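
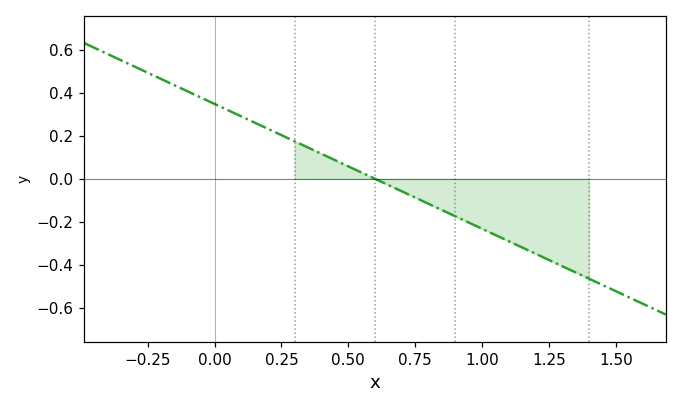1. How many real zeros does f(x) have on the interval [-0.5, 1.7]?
1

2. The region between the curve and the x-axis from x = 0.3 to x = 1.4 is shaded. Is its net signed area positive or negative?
negative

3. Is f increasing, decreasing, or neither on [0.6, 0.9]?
decreasing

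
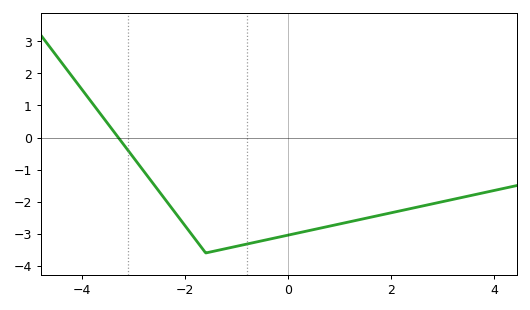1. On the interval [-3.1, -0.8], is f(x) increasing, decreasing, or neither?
neither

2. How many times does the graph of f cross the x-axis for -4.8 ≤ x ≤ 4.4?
1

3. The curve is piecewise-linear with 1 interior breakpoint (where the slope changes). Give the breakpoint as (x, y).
(-1.6, -3.6)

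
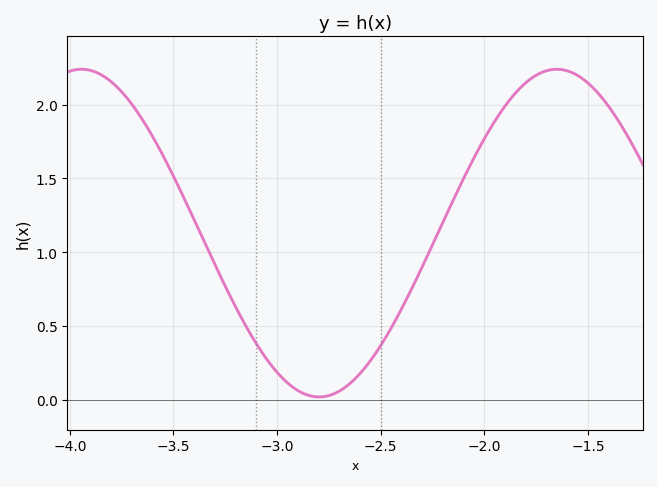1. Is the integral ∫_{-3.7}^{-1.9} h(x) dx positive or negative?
positive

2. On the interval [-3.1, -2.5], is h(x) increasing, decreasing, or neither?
neither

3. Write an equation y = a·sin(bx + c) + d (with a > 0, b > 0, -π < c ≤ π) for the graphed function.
y = 1.11sin(2.7x - 0.19) + 1.13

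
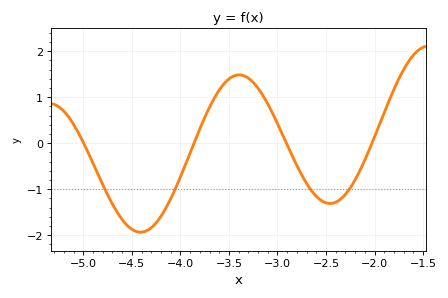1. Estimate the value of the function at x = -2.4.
-1.28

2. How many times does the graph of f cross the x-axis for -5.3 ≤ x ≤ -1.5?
4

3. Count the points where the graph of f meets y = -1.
4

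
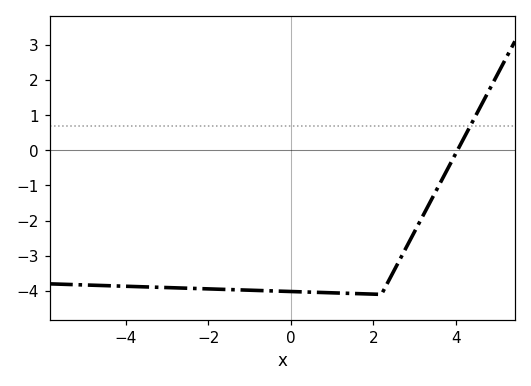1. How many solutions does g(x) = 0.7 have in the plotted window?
1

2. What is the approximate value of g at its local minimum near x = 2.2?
-4.1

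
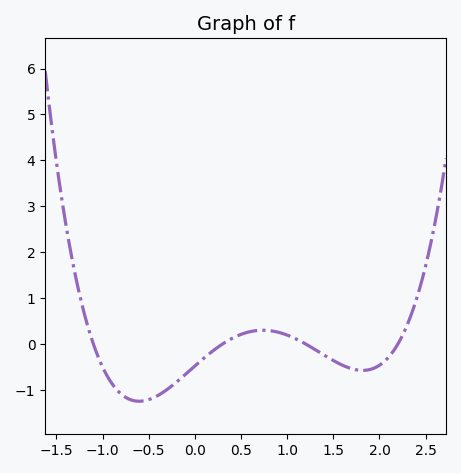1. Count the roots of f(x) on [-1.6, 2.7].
4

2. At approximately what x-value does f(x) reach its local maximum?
0.737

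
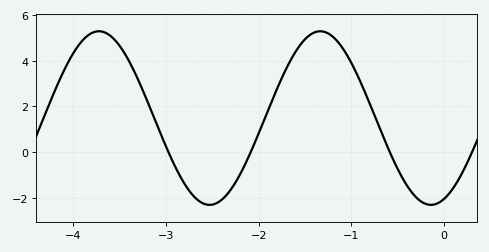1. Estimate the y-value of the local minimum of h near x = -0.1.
-2.31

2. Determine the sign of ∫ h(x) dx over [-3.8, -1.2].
positive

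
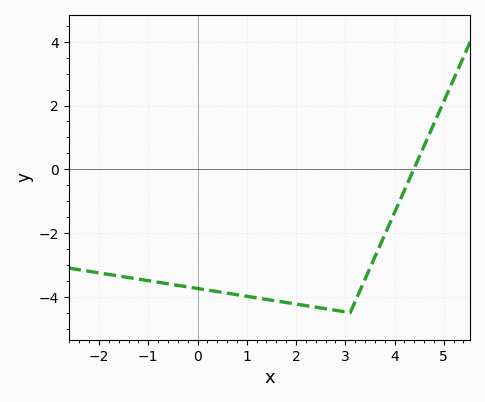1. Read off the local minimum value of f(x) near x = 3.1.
-4.5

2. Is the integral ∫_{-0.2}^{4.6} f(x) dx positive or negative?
negative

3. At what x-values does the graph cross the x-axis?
4.39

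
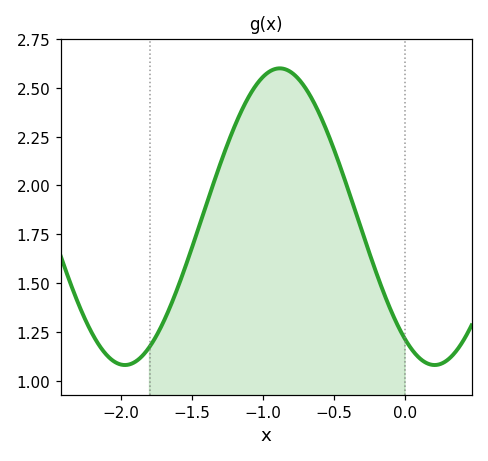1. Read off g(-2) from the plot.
1.08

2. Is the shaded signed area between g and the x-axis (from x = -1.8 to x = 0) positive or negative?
positive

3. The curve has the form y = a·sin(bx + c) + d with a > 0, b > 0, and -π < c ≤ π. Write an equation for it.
y = 0.76sin(2.88x - 2.17) + 1.84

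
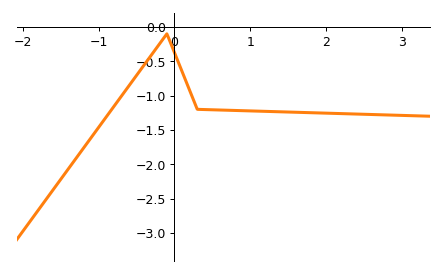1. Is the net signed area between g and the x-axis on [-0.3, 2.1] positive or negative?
negative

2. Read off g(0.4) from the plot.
-1.2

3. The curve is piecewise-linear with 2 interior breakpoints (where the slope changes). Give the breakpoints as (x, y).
(-0.1, -0.1); (0.3, -1.2)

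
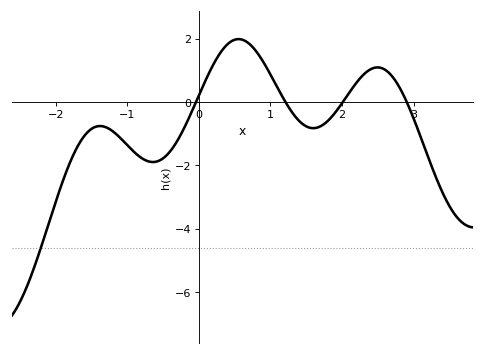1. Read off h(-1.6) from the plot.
-1.07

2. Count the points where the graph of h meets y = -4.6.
1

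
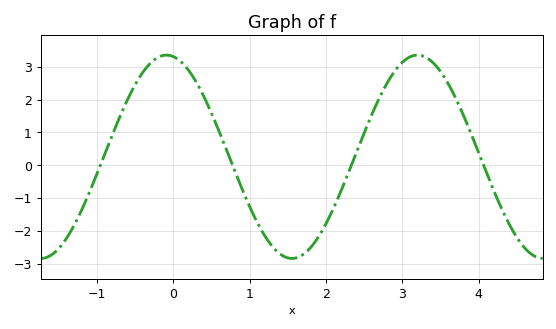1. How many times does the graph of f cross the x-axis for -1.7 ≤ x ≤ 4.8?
4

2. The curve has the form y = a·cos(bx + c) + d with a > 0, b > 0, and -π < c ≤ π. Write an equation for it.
y = 3.09cos(1.9x + 0.17) + 0.26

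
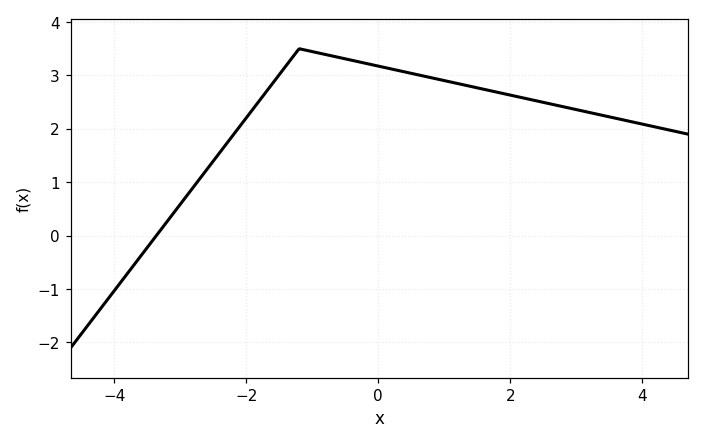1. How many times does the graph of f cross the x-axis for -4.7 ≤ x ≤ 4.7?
1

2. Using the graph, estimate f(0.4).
3.07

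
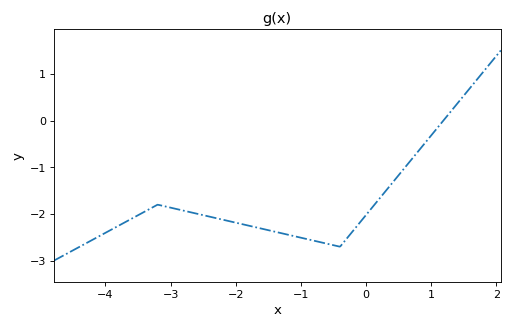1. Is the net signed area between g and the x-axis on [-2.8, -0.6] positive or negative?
negative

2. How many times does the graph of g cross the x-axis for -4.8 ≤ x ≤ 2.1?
1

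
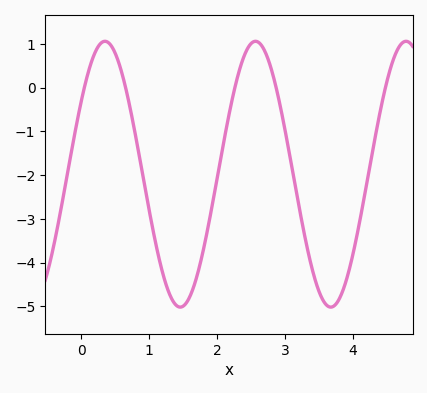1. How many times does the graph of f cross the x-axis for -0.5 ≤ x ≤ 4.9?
5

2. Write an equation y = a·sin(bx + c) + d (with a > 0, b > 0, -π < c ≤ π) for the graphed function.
y = 3.04sin(2.83x + 0.59) - 1.98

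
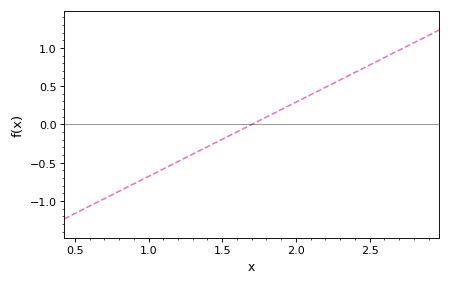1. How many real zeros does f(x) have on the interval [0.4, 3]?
1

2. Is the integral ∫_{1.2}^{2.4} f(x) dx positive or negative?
positive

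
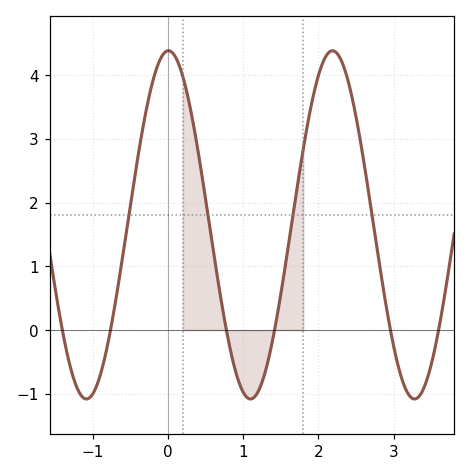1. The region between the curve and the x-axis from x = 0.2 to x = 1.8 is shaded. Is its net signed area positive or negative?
positive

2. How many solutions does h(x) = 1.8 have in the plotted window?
4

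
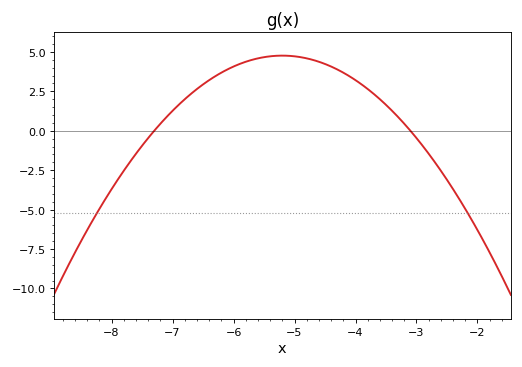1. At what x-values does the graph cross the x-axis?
-7.3, -3.1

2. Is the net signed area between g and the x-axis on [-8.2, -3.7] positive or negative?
positive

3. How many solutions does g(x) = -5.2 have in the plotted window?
2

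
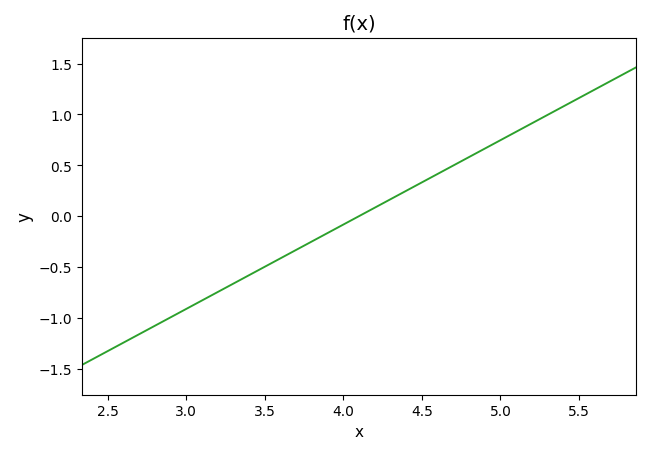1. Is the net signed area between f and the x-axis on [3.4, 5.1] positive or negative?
positive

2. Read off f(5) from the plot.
0.747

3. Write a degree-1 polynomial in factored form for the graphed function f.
y = 0.83(x - 4.1)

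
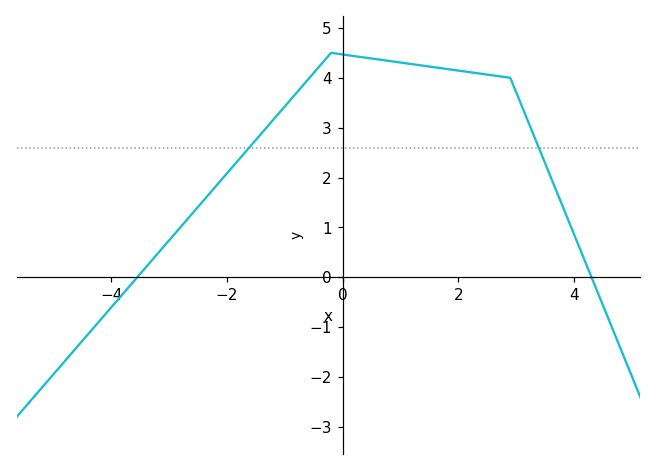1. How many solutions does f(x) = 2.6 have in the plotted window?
2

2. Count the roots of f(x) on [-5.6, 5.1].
2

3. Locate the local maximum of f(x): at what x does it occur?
-0.2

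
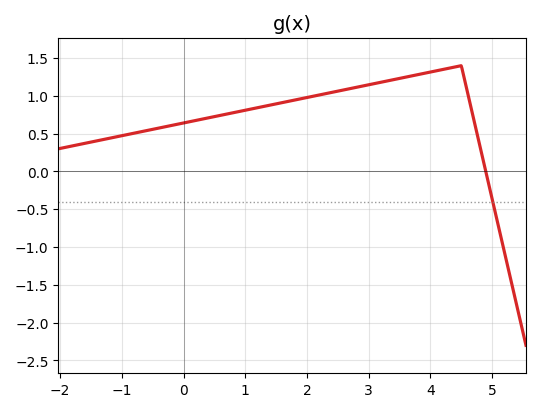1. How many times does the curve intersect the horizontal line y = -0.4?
1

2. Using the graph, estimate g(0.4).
0.709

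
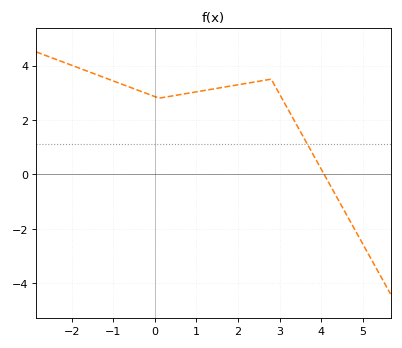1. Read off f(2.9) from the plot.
3.22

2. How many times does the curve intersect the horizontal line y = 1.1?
1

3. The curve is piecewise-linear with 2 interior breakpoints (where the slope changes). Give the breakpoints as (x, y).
(0.1, 2.8); (2.8, 3.5)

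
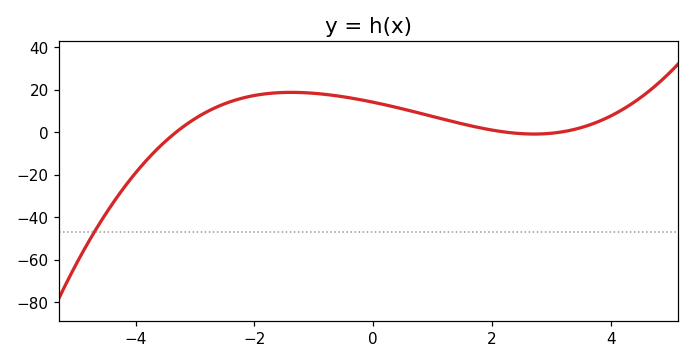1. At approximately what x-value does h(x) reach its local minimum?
2.71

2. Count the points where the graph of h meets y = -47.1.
1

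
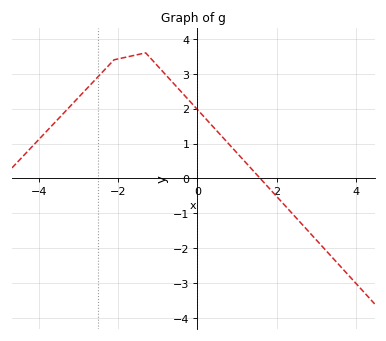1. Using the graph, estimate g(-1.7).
3.5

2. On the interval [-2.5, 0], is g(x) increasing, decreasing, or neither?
neither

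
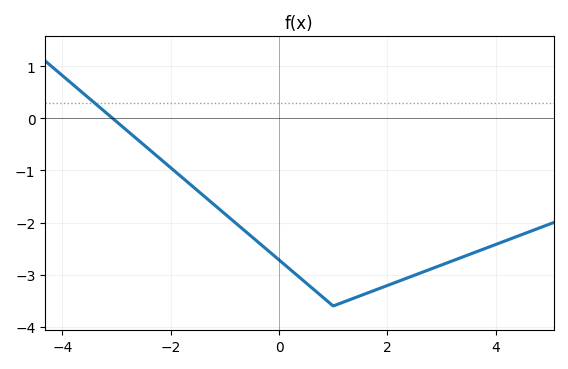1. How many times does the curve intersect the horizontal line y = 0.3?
1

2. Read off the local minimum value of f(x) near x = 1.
-3.6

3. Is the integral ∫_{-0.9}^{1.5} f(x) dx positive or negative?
negative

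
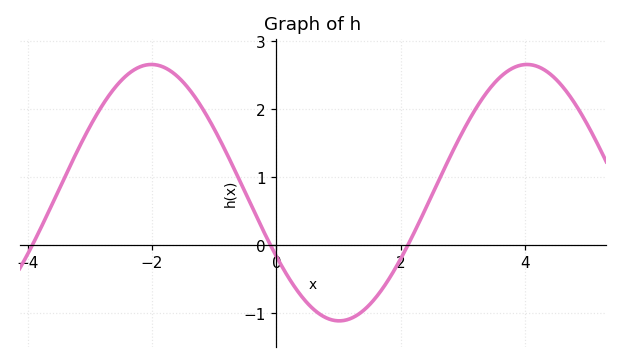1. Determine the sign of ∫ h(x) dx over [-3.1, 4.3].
positive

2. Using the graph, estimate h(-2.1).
2.7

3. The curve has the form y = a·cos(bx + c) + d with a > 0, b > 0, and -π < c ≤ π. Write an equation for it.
y = 1.89cos(1x + 2.1) + 0.77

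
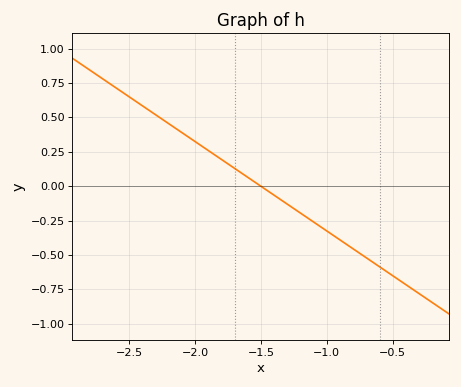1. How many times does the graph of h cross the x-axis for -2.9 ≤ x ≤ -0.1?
1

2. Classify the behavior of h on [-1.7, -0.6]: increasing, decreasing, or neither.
decreasing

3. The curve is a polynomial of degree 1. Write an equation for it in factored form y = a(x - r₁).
y = -0.65(x + 1.5)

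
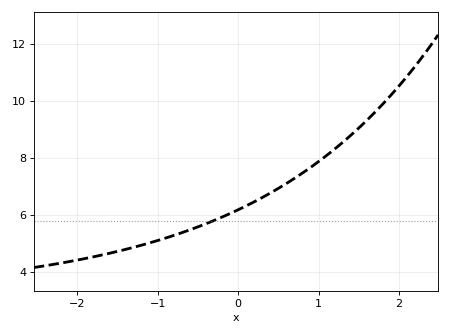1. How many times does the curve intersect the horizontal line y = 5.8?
1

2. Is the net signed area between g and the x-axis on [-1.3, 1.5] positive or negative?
positive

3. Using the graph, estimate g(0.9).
7.6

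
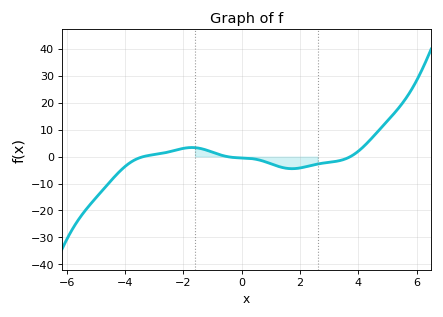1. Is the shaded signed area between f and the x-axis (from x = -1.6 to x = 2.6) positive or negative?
negative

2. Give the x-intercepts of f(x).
-3.37, -0.497, 3.72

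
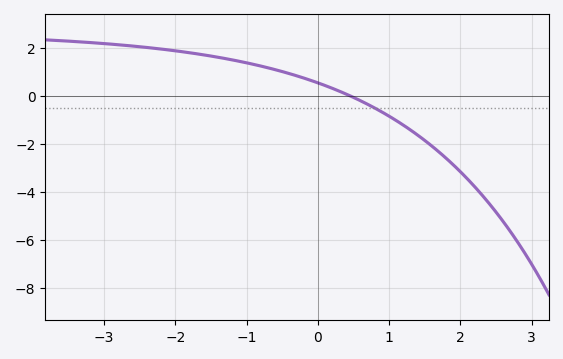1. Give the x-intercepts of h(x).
0.5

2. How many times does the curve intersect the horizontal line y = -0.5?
1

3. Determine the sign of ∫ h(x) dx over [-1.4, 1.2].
positive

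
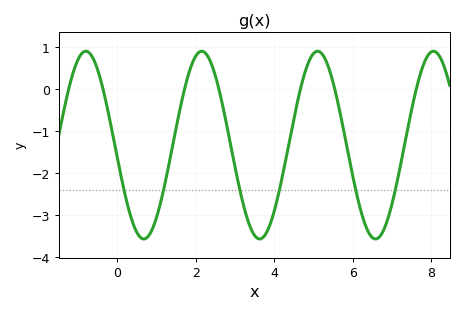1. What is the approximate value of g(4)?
-2.9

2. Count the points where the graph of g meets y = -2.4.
6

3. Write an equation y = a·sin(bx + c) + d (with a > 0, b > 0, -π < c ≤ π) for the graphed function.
y = 2.24sin(2.1x - 3) - 1.33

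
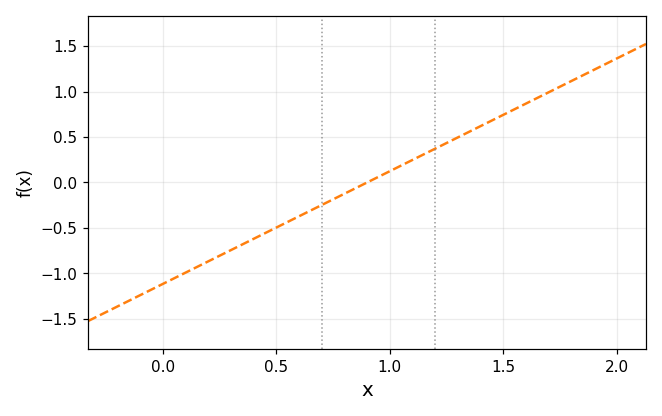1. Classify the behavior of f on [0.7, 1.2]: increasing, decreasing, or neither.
increasing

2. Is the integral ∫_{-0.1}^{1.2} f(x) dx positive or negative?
negative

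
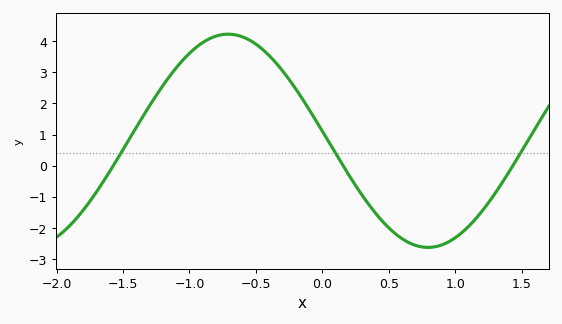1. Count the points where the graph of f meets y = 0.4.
3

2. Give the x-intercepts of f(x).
-1.57, 0.155, 1.43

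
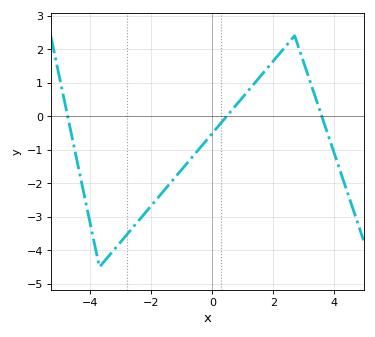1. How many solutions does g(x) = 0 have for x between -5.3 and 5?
3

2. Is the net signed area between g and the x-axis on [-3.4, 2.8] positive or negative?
negative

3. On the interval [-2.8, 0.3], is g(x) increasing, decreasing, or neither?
increasing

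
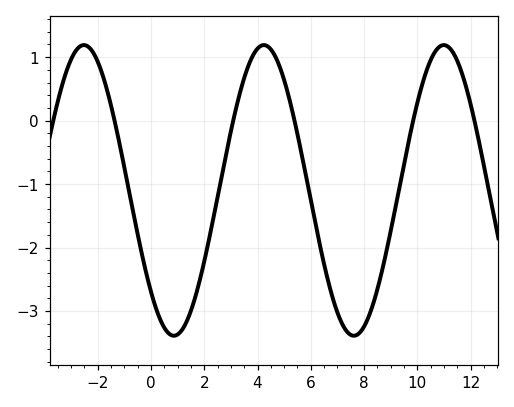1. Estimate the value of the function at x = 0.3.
-3.09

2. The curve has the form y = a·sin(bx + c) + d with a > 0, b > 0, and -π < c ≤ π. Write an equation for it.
y = 2.29sin(0.93x - 2.37) - 1.1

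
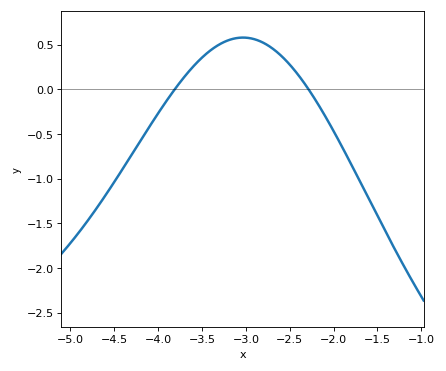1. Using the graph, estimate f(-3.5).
0.35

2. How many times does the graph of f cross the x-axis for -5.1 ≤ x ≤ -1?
2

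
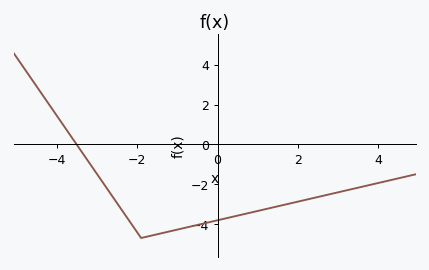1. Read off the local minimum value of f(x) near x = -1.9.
-4.6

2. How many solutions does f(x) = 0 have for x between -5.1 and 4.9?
1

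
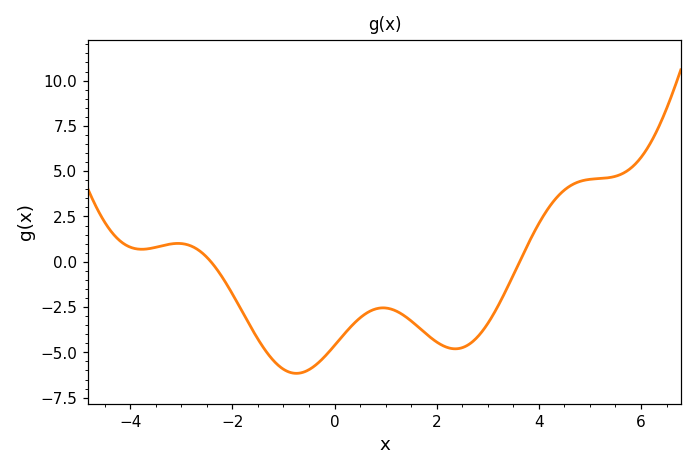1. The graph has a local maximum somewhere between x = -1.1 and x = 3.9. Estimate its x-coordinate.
0.949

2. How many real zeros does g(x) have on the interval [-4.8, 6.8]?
2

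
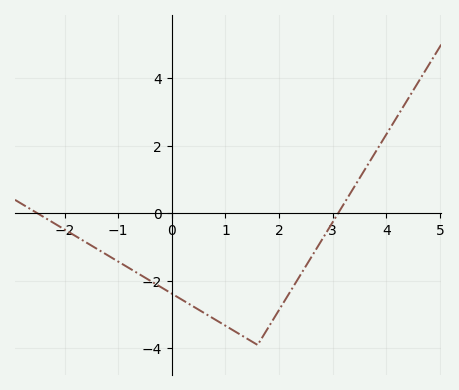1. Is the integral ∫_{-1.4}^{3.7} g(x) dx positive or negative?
negative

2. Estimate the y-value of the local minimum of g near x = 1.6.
-3.9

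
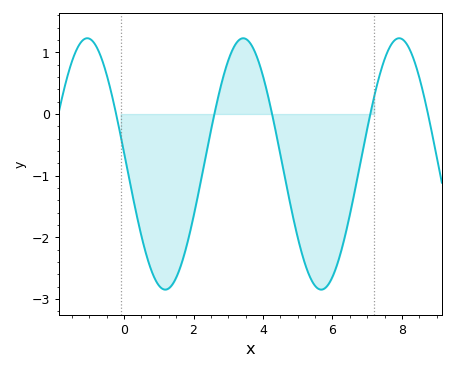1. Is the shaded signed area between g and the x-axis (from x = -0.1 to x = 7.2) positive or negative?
negative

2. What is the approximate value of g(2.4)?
-0.5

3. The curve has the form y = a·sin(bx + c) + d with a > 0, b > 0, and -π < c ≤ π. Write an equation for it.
y = 2.04sin(1.4x + 3.1) - 0.81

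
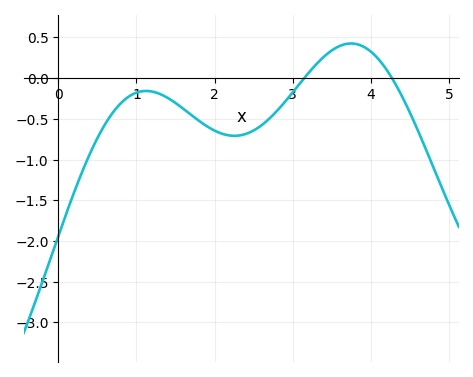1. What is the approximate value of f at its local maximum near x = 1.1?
-0.15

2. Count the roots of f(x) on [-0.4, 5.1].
2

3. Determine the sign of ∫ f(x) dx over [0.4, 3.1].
negative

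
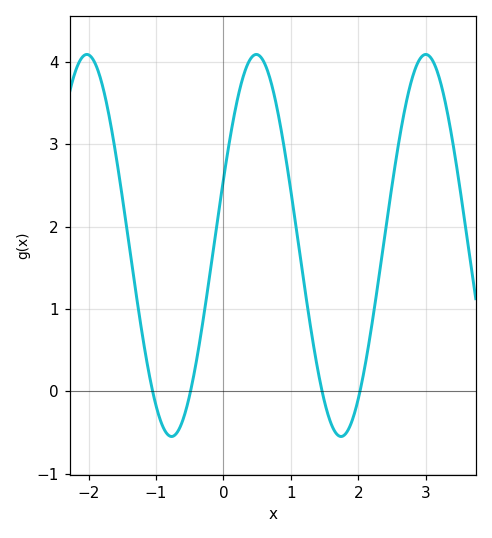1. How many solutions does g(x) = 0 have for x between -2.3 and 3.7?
4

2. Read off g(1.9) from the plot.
-0.378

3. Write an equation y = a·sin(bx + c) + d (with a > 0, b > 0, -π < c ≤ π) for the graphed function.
y = 2.32sin(2.5x + 0.35) + 1.77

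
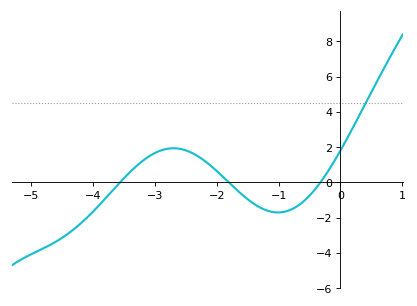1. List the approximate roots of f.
-3.6, -1.8, -0.3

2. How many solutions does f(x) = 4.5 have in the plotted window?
1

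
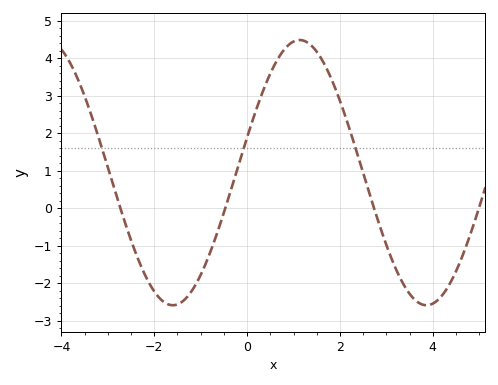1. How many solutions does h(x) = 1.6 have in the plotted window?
3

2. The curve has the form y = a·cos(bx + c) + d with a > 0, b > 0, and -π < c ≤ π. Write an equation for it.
y = 3.54cos(1.15x - 1.3) + 0.95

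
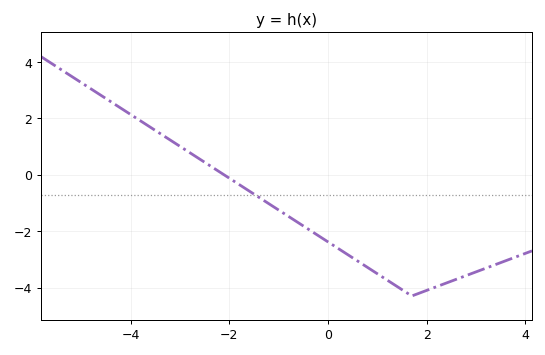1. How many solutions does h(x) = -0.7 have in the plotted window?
1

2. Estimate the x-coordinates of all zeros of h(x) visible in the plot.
-2.2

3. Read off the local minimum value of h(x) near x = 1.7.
-4.2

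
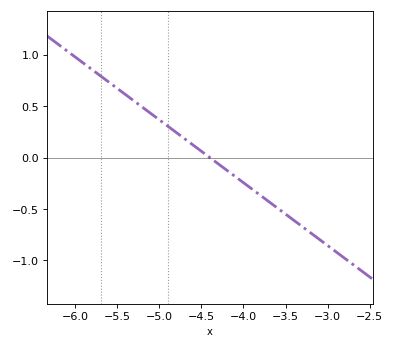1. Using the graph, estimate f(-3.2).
-0.75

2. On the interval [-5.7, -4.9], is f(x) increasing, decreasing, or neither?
decreasing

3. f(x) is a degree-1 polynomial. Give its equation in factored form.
y = -0.61(x + 4.4)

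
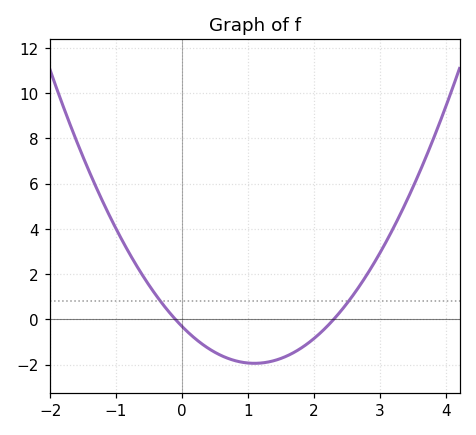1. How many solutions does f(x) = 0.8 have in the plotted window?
2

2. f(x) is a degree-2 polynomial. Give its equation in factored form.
y = 1.35(x + 0.1)(x - 2.3)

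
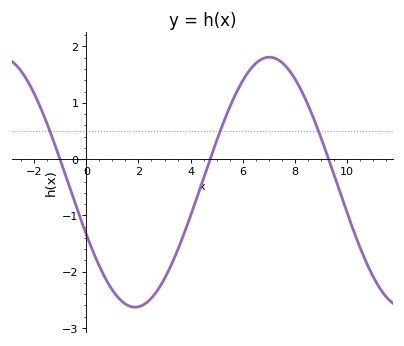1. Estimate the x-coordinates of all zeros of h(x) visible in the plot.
-1, 4.8, 9.2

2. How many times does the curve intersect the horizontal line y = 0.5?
3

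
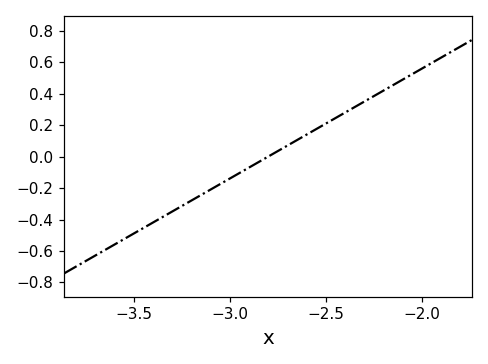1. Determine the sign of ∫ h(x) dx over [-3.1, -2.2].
positive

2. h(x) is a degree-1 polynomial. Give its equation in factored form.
y = 0.7(x + 2.8)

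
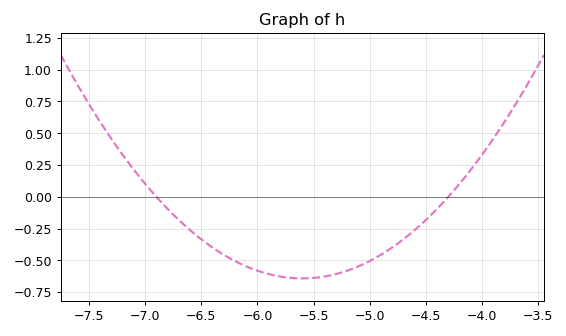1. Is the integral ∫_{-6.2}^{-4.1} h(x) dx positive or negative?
negative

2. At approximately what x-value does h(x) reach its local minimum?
-5.6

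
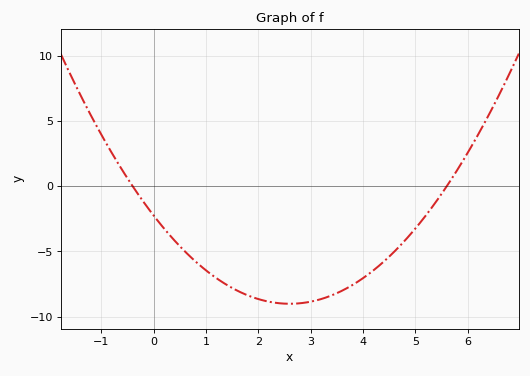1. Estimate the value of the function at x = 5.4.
-1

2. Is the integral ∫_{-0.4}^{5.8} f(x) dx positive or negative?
negative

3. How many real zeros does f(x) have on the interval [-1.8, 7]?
2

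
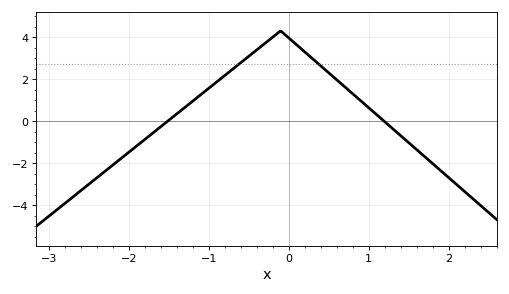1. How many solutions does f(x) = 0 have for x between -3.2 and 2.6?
2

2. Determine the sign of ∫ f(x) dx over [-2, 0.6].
positive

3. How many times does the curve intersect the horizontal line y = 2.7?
2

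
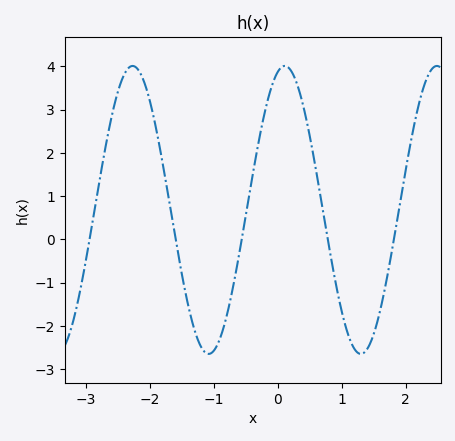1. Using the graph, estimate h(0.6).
1.6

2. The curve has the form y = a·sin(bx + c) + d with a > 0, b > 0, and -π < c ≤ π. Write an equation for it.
y = 3.33sin(2.6x + 1.3) + 0.68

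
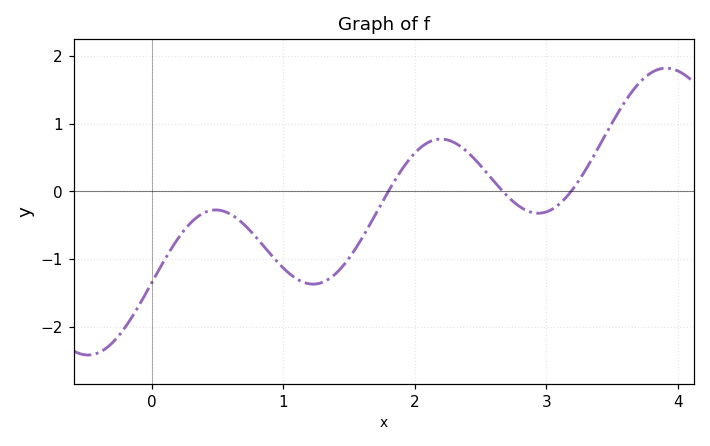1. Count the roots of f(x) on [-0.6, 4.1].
3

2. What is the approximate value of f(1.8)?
0.007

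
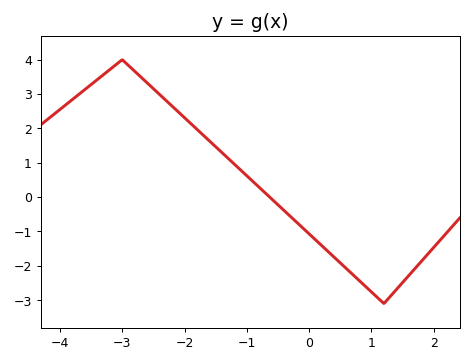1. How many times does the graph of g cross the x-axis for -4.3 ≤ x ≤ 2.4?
1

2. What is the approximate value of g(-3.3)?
3.6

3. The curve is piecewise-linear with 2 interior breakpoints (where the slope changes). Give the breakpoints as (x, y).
(-3, 4); (1.2, -3.1)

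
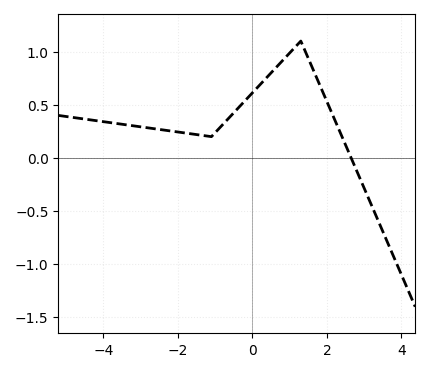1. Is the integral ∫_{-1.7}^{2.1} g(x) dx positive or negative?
positive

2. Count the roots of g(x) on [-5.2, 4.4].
1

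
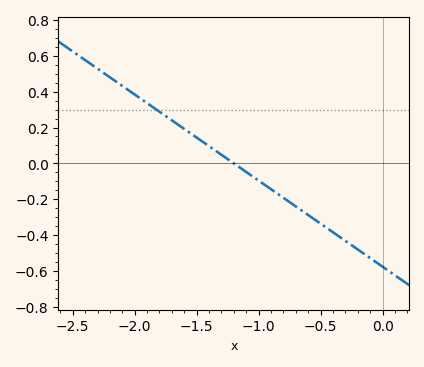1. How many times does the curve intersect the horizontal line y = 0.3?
1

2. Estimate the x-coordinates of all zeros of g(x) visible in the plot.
-1.2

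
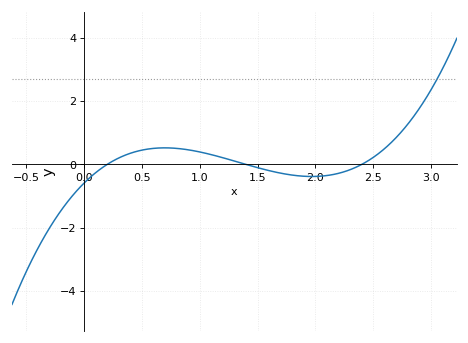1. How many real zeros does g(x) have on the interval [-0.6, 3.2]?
3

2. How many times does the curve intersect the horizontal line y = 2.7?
1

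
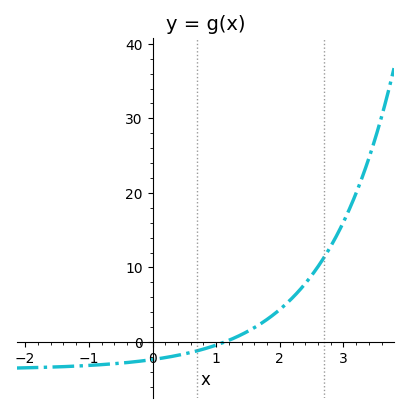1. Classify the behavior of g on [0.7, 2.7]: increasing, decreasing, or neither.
increasing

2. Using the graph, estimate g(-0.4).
-2.76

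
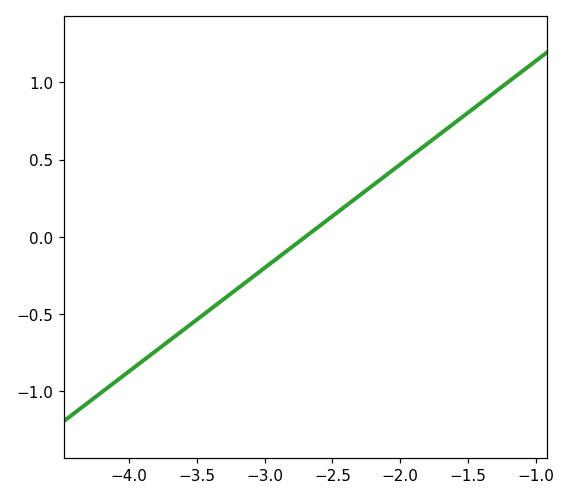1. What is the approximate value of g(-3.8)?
-0.737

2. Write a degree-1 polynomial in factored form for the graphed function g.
y = 0.67(x + 2.7)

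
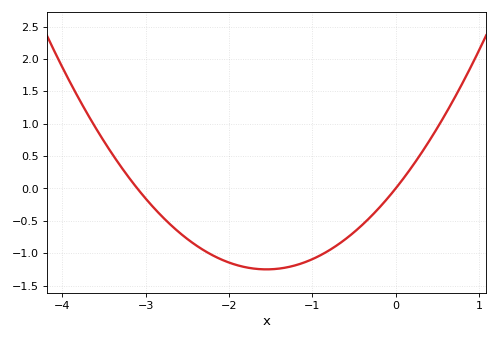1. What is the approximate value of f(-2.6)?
-0.676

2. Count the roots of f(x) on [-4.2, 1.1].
2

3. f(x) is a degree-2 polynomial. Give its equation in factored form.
y = 0.52(x + 3.1)(x - 0)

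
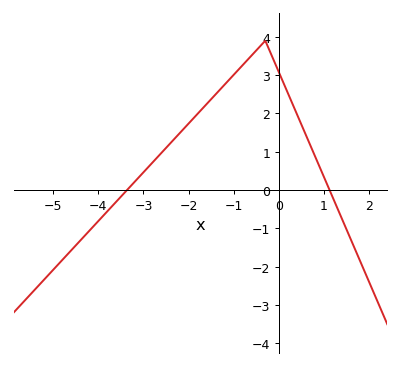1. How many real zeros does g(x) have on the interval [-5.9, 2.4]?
2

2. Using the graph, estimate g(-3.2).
0.21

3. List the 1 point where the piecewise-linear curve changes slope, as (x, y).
(-0.3, 3.9)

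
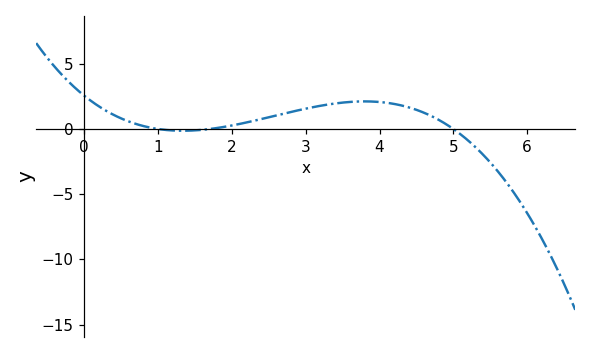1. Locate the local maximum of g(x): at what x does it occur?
3.8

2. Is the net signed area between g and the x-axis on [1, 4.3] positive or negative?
positive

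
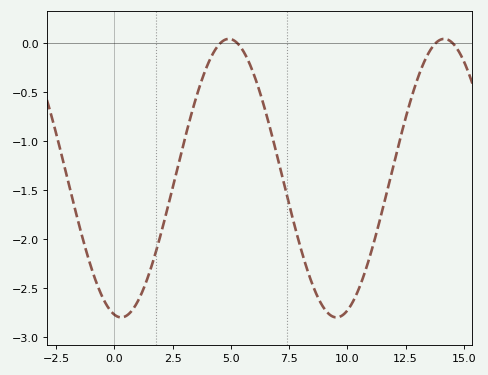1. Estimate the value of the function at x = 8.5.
-2.45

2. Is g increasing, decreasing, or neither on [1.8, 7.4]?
neither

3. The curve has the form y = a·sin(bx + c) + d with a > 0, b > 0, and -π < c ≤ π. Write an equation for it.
y = 1.42sin(0.68x - 1.8) - 1.38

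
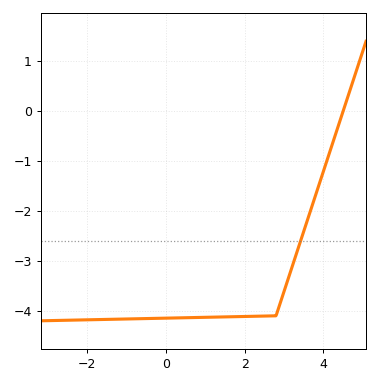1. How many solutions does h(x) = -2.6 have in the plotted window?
1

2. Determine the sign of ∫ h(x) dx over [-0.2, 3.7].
negative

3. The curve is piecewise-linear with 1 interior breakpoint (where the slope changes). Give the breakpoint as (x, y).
(2.8, -4.1)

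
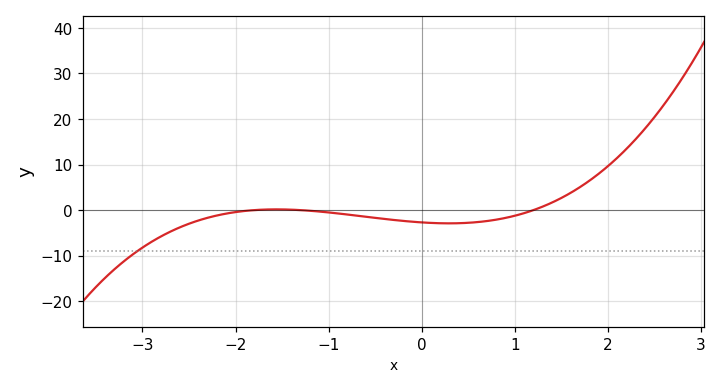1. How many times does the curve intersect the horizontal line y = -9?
1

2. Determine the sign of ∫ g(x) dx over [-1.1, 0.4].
negative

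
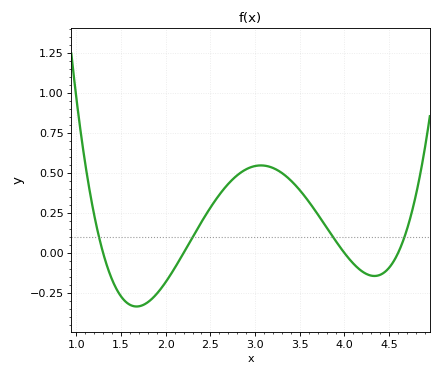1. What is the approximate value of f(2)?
-0.182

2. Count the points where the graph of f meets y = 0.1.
4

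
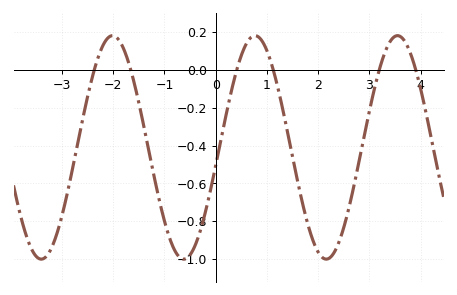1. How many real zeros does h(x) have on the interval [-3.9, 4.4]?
6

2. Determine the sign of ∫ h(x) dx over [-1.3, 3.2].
negative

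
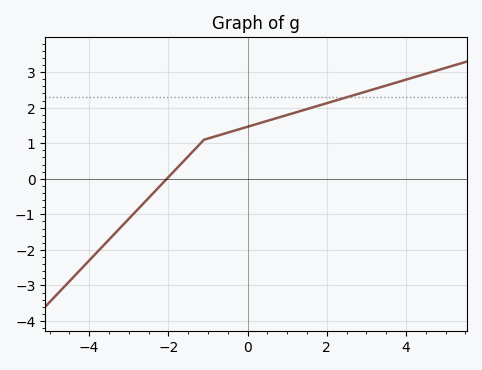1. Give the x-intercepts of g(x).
-2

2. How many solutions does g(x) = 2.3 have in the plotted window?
1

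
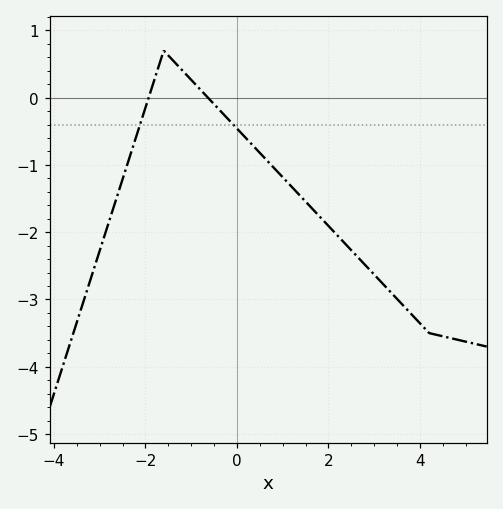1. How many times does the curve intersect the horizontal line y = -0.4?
2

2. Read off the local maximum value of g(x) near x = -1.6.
0.7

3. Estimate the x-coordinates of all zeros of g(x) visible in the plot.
-2, -0.6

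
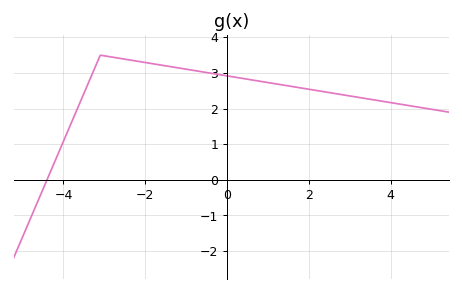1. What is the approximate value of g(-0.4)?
3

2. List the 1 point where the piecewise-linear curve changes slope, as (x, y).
(-3.1, 3.5)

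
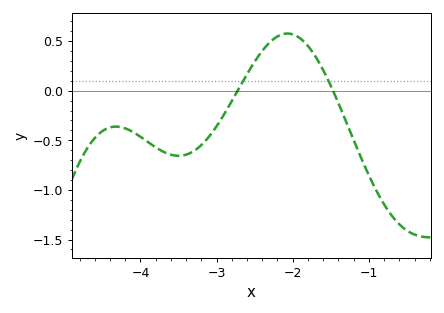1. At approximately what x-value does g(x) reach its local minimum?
-3.5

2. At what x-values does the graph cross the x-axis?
-2.7, -1.5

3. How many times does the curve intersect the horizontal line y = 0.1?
2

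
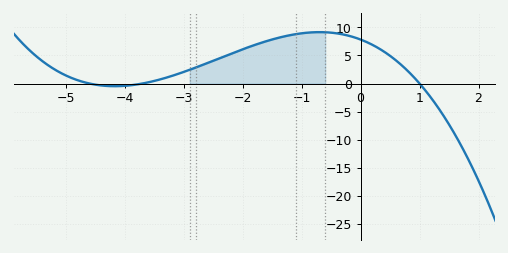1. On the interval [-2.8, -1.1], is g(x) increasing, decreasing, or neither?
increasing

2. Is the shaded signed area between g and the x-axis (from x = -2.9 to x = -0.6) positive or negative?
positive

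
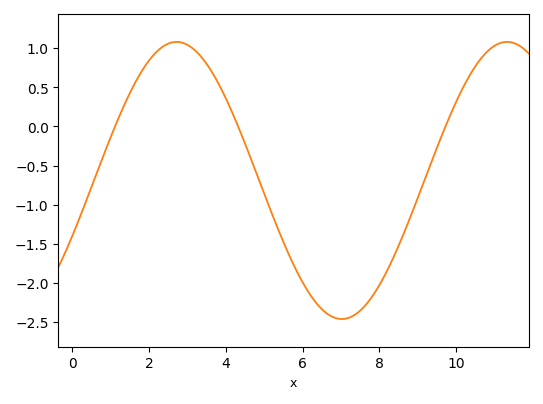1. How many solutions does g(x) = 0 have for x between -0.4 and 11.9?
3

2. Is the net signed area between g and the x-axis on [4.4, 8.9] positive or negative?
negative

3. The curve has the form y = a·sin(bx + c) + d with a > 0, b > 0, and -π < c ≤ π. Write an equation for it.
y = 1.77sin(0.73x - 0.412) - 0.69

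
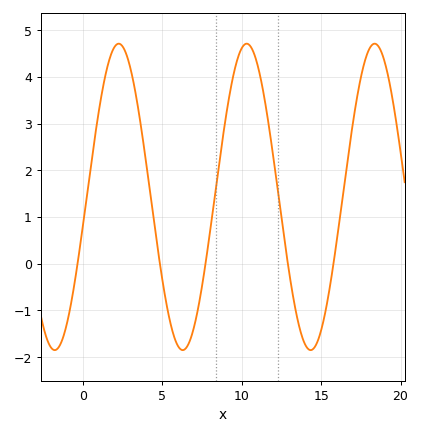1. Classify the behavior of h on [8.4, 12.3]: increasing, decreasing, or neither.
neither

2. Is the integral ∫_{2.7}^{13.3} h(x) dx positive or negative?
positive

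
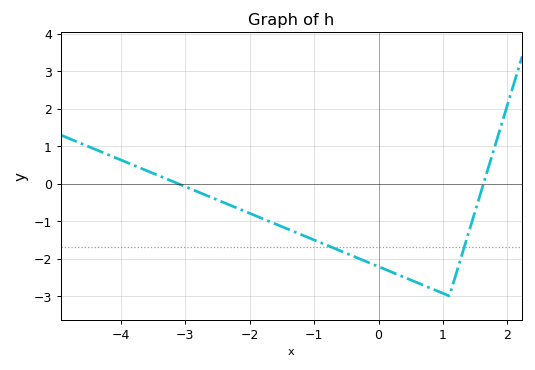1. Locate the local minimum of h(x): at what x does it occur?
1.1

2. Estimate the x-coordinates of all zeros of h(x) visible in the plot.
-3.11, 1.63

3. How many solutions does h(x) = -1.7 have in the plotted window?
2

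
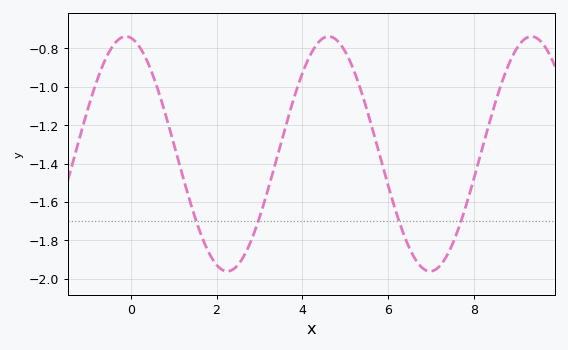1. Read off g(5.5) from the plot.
-1.12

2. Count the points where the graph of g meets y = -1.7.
4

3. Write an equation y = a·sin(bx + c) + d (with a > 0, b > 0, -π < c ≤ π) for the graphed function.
y = 0.61sin(1.33x + 1.72) - 1.35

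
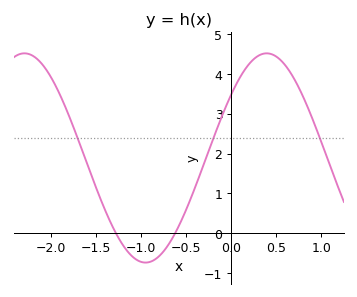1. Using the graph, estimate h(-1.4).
0.6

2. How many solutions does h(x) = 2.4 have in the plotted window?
3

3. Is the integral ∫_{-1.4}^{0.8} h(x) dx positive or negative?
positive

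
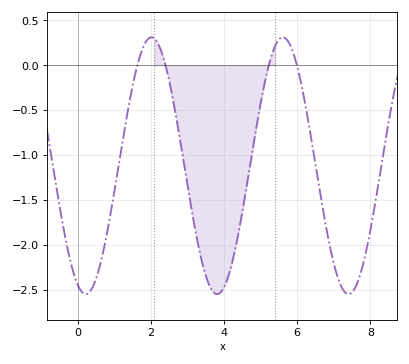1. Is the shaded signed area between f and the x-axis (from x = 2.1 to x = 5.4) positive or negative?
negative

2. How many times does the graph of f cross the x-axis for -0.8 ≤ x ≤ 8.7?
4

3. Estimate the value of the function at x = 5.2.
-0.05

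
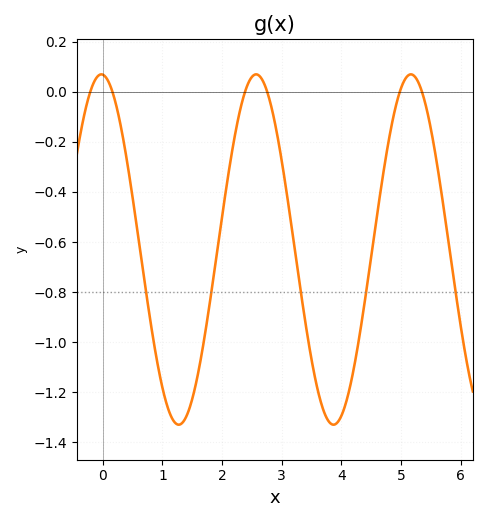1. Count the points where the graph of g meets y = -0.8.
5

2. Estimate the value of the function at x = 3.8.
-1.32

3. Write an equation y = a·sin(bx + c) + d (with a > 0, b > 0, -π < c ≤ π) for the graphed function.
y = 0.7sin(2.42x + 1.63) - 0.63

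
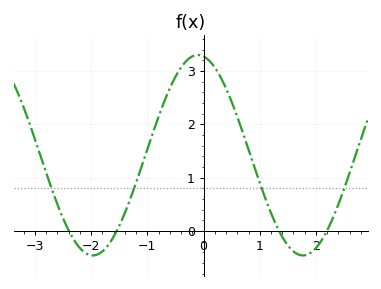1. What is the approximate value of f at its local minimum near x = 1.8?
-0.46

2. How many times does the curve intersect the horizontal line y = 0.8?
4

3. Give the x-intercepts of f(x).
-2.4, -1.55, 1.34, 2.19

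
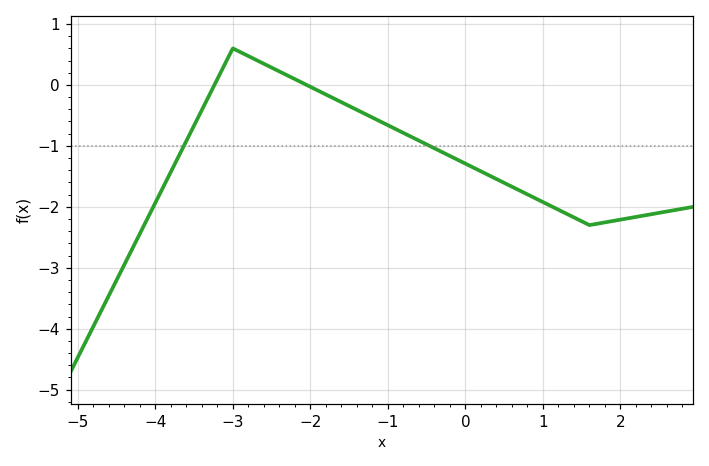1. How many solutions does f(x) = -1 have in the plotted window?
2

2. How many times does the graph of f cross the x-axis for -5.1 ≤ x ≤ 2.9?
2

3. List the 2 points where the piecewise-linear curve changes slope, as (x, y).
(-3, 0.6); (1.6, -2.3)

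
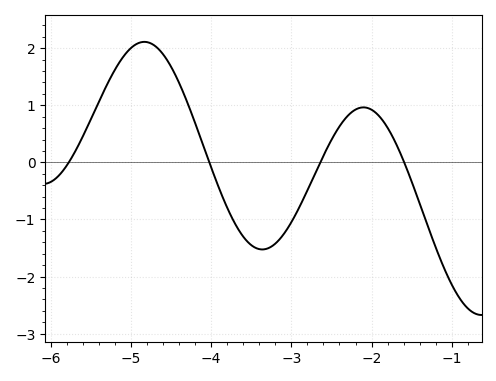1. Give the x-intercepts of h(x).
-5.77, -4.02, -2.64, -1.59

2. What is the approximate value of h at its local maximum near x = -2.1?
0.963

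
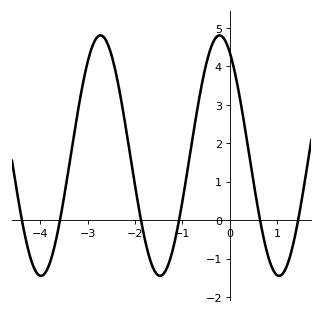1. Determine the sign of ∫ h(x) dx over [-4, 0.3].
positive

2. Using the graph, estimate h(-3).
4.12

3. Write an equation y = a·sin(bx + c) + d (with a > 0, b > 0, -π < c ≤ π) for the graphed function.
y = 3.13sin(2.5x + 2.11) + 1.68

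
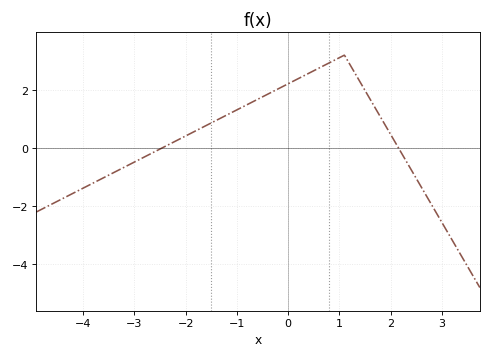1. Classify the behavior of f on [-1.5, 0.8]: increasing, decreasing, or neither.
increasing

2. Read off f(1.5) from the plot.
1.99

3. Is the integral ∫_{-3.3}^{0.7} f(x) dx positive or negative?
positive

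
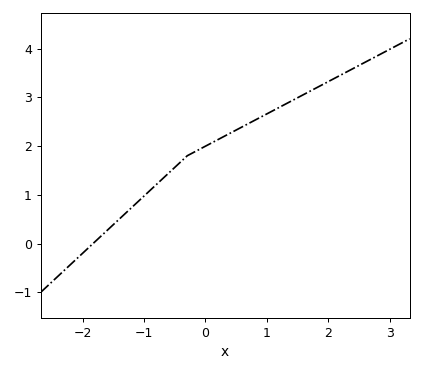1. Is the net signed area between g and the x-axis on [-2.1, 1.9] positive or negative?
positive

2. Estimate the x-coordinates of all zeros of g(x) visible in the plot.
-1.8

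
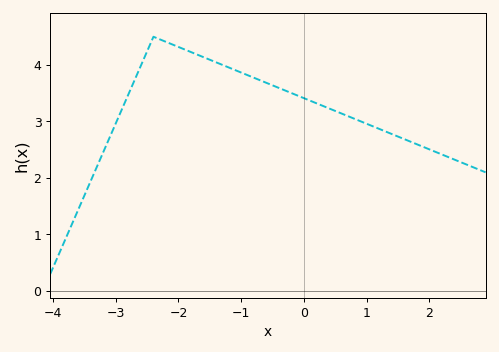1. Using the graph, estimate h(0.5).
3.19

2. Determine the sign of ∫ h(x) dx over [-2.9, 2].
positive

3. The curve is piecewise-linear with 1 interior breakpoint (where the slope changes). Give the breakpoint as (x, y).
(-2.4, 4.5)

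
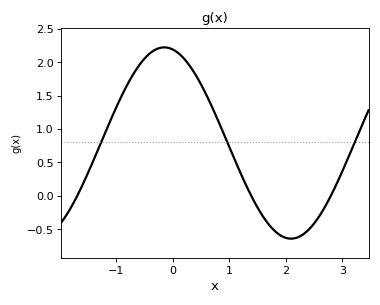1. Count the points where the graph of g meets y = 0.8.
3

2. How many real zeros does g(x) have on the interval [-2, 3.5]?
3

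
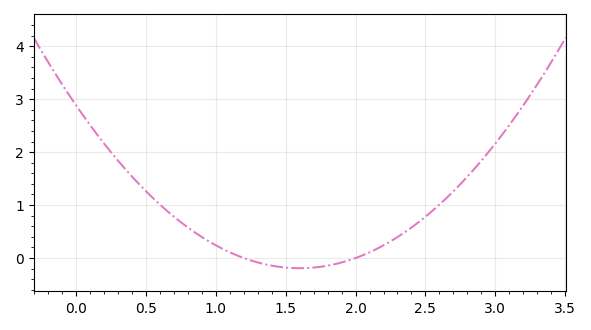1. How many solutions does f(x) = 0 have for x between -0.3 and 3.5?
2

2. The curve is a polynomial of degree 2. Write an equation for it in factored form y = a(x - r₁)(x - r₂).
y = 1.2(x - 1.2)(x - 2)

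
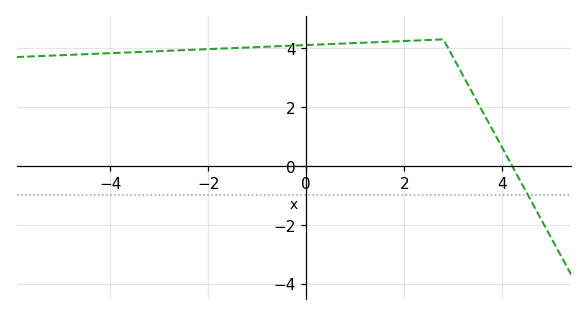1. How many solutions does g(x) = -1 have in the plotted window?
1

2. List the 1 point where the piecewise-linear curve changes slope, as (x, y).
(2.8, 4.3)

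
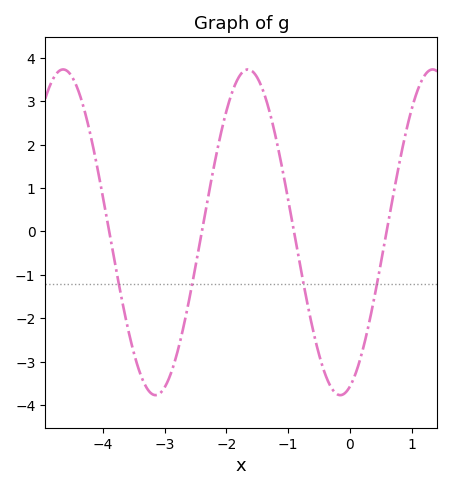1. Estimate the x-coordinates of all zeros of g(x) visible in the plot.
-3.9, -2.4, -0.9, 0.6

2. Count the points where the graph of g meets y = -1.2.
4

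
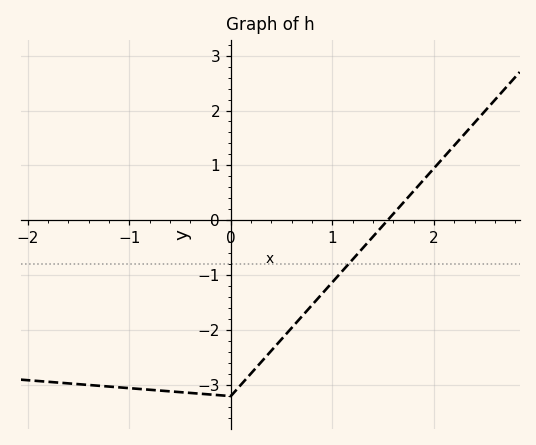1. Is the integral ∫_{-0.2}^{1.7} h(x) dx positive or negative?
negative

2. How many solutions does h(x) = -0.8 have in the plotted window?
1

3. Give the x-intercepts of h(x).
1.5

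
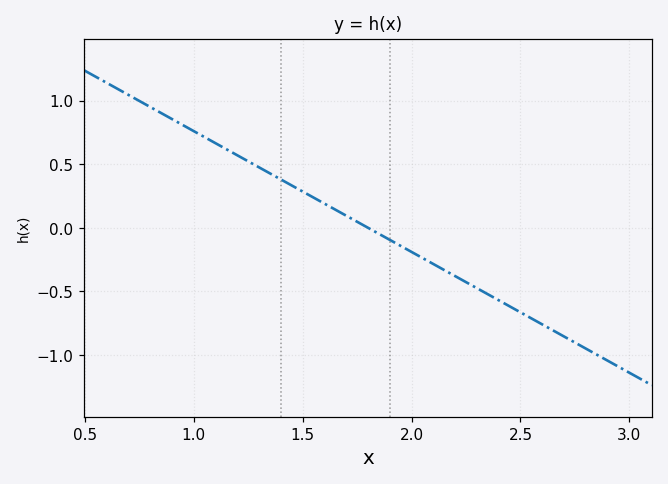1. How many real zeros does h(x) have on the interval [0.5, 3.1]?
1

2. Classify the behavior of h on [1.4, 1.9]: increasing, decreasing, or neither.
decreasing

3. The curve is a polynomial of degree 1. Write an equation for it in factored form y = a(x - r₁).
y = -0.95(x - 1.8)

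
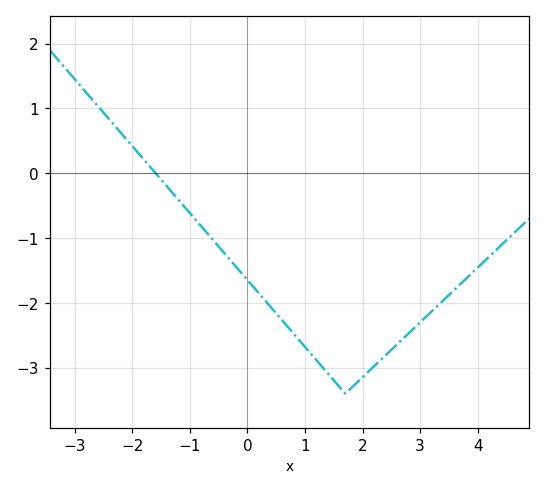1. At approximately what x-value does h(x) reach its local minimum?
1.6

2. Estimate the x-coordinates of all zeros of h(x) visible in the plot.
-1.6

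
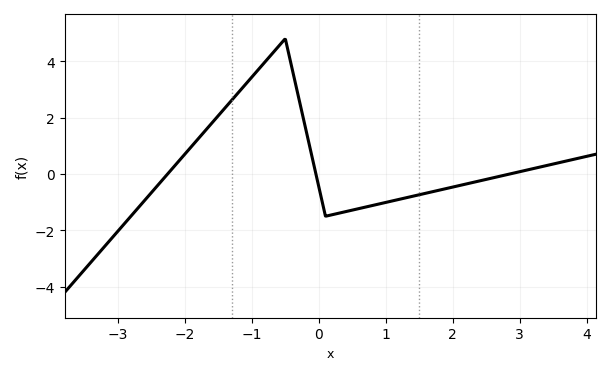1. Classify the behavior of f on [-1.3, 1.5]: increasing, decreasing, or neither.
neither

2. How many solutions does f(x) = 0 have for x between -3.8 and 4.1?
3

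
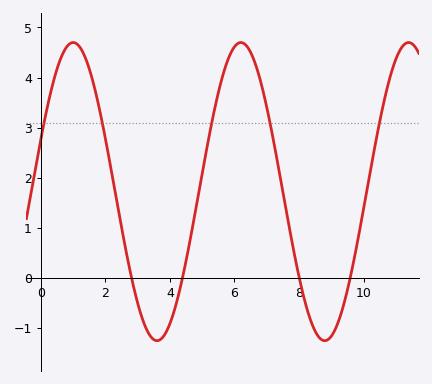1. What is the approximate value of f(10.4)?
2.8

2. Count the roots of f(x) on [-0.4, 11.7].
4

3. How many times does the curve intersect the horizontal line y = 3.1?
5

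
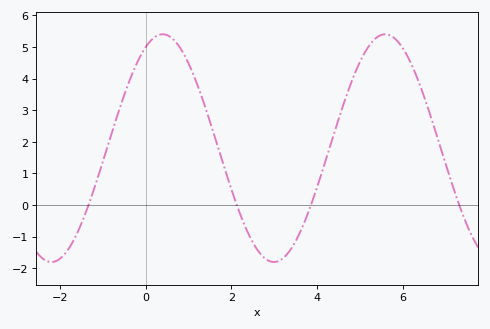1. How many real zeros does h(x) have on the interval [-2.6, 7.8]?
4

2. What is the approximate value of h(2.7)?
-1.58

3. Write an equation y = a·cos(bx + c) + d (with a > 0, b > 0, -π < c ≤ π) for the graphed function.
y = 3.6cos(1.21x - 0.48) + 1.8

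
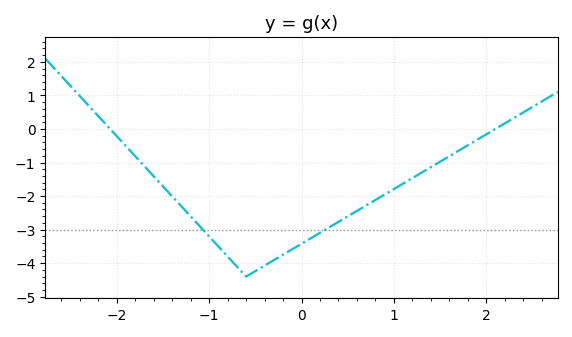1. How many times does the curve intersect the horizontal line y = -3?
2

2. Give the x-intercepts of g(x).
-2.07, 2.1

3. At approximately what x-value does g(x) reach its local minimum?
-0.6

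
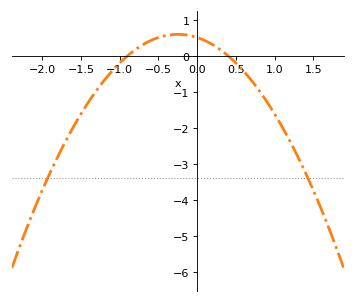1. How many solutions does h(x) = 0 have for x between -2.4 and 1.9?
2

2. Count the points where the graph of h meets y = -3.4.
2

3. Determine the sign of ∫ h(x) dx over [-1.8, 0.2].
negative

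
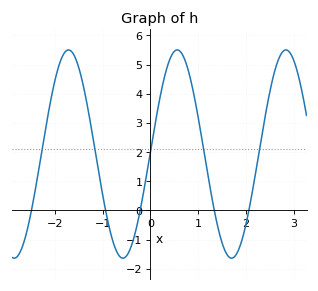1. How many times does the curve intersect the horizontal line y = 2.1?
5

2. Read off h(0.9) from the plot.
4.1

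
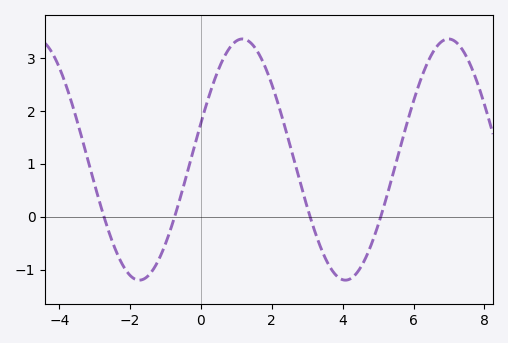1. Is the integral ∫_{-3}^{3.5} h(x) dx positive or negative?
positive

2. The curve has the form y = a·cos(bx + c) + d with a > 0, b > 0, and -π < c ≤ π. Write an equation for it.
y = 2.28cos(1.1x - 1.3) + 1.08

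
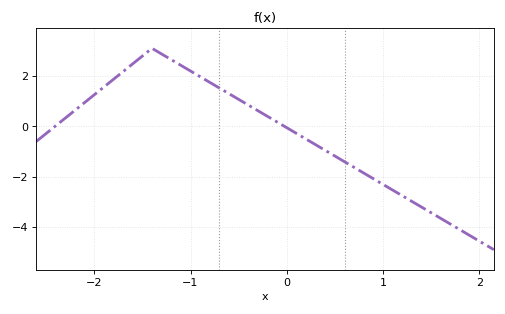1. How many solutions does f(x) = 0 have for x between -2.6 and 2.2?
2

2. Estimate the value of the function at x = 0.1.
-0.28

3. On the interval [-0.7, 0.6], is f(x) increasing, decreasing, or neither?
decreasing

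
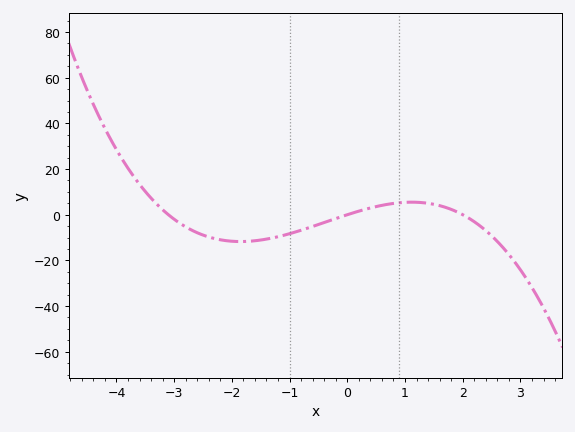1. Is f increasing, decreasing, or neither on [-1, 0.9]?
increasing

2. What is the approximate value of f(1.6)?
4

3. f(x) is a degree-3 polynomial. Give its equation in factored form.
y = -1.32(x + 3.1)(x - 0)(x - 2)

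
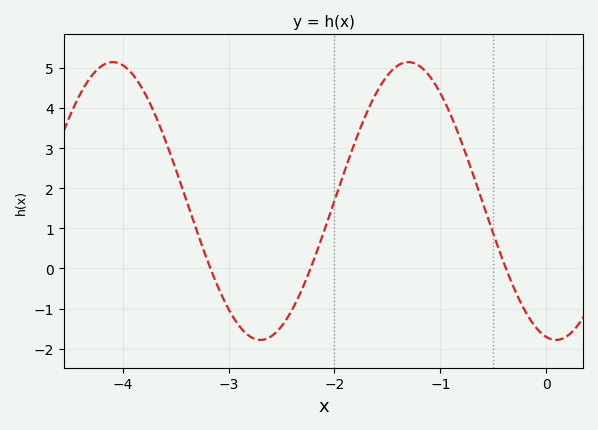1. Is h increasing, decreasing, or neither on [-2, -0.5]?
neither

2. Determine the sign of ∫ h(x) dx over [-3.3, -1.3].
positive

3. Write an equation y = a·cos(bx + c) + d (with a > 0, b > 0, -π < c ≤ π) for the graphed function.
y = 3.46cos(2.2x + 2.9) + 1.68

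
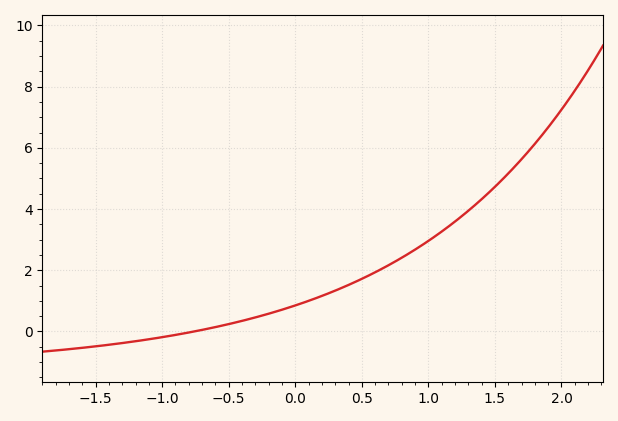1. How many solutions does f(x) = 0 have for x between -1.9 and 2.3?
1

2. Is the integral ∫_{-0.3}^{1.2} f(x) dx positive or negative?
positive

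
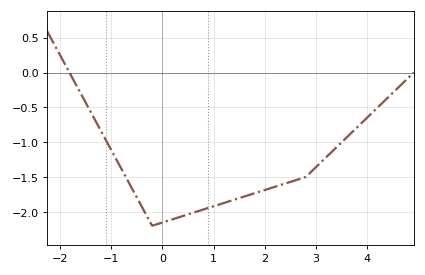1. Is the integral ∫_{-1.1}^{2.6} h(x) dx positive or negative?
negative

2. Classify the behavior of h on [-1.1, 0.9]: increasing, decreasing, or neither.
neither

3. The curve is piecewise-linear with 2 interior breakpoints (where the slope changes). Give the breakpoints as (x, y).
(-0.2, -2.2); (2.8, -1.5)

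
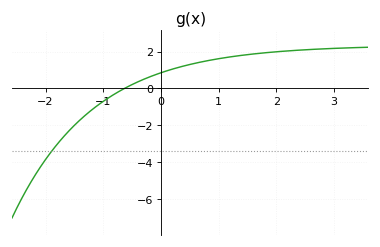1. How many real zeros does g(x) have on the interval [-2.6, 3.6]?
1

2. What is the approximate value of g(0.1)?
1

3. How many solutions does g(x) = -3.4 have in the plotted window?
1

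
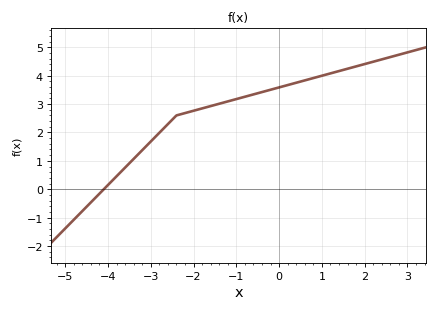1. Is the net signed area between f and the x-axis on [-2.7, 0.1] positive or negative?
positive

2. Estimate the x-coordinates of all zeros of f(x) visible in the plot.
-4.1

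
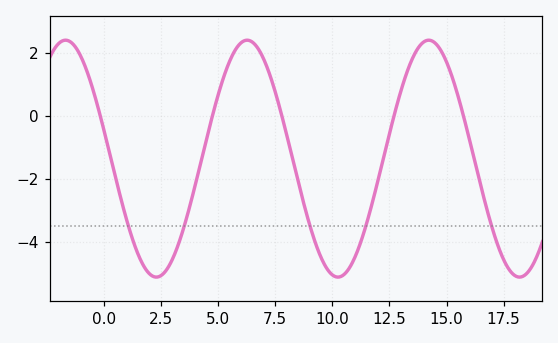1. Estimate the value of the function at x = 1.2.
-3.8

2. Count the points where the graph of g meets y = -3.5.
5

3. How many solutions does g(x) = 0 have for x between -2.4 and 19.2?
5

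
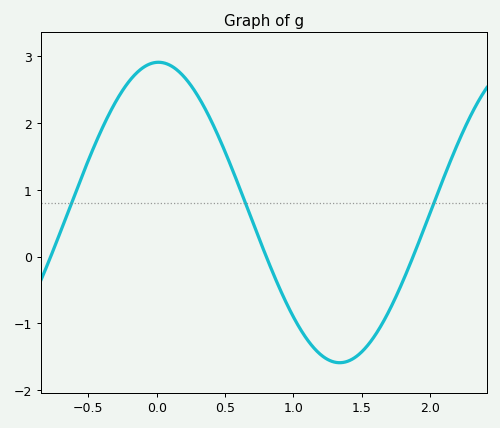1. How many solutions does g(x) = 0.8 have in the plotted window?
3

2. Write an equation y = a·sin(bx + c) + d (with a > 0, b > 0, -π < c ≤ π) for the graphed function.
y = 2.25sin(2.37x + 1.54) + 0.66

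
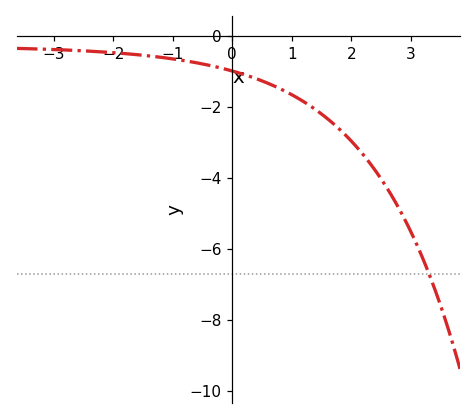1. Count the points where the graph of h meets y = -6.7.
1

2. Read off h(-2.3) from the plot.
-0.4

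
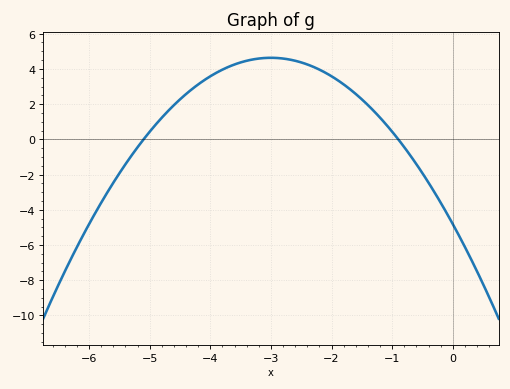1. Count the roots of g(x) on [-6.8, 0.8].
2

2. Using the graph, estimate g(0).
-4.82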